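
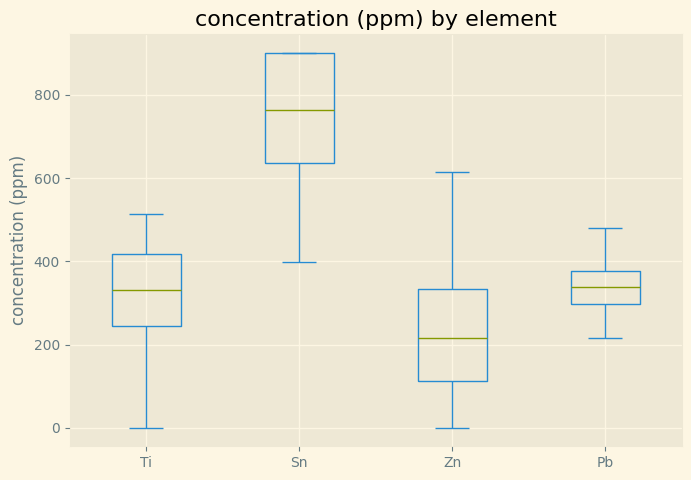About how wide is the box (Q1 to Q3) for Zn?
Q3 ≈ 300, Q1 ≈ 100; IQR ≈ 200.

≈ 200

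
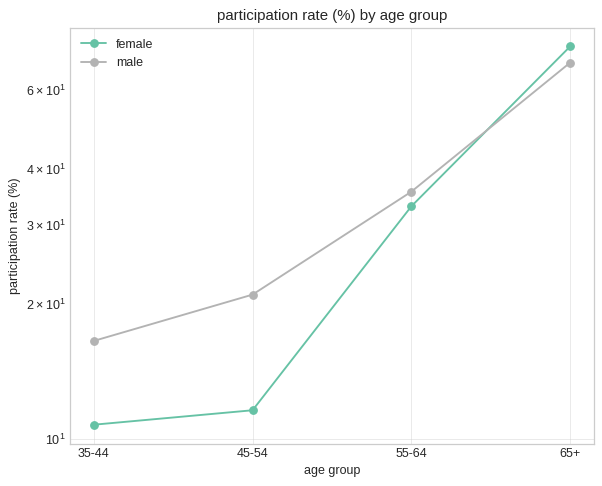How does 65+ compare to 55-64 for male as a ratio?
≈ 1.75×

65+ ≈ 70, 55-64 ≈ 40; 70/40 ≈ 1.75.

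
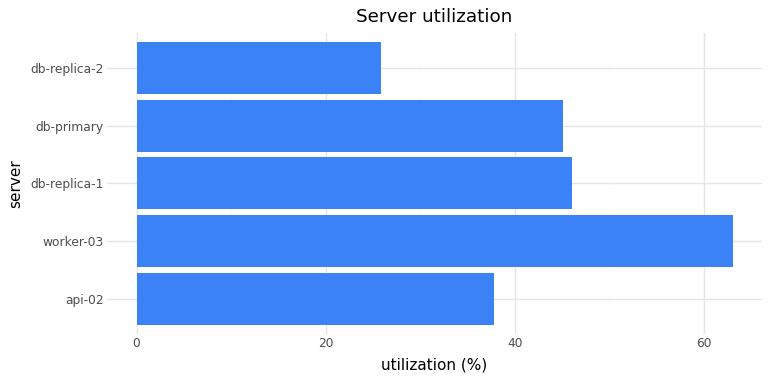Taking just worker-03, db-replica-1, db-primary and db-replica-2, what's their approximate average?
≈ 48

(60 + 50 + 50 + 30) / 4 ≈ 48.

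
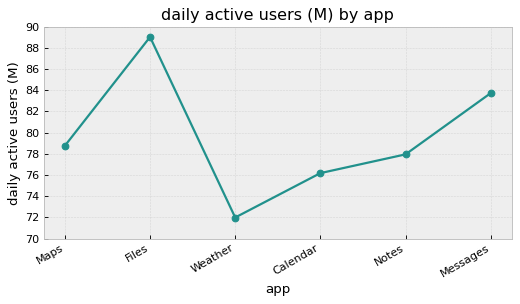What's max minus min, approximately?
≈ 18

Max Files ≈ 90, min Weather ≈ 72; range ≈ 18.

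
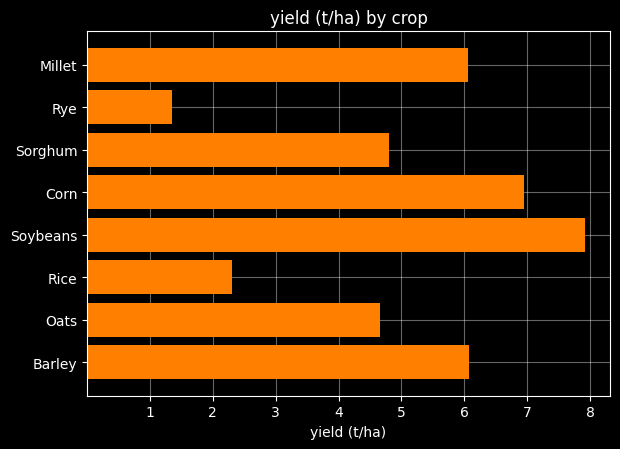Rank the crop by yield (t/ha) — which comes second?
Corn

Top 3: Soybeans ≈ 8, Corn ≈ 7, Barley ≈ 6.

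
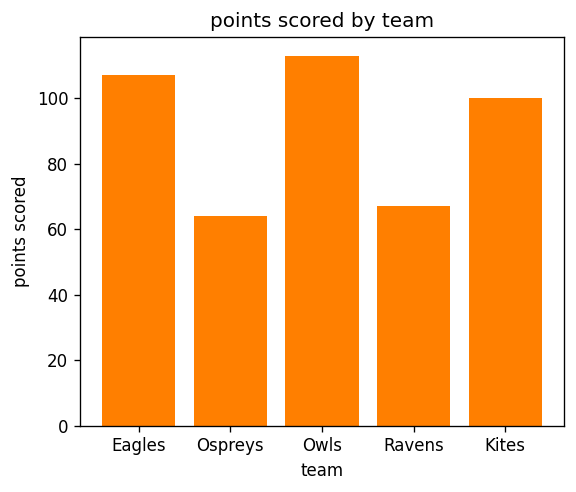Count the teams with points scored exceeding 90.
Above 90: Eagles, Owls, Kites.

3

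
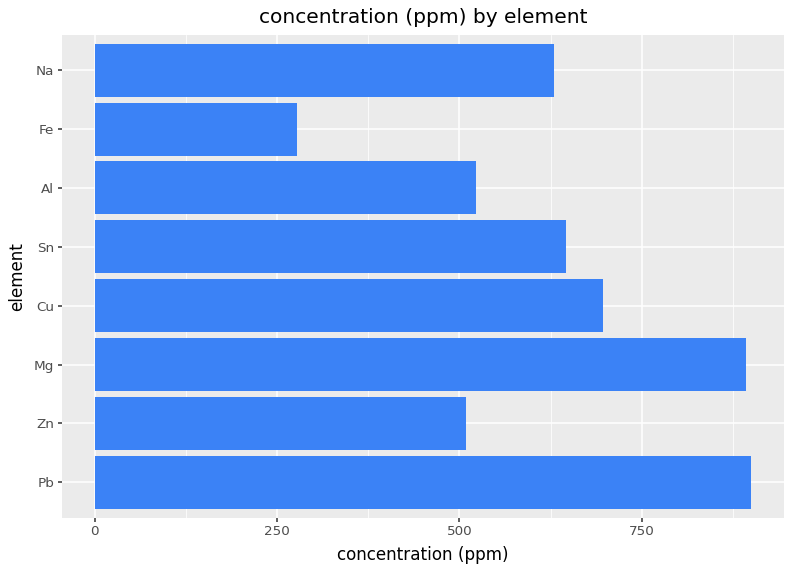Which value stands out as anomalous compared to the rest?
Fe ≈ 300; the rest sit between ≈ 500 and ≈ 900.

Fe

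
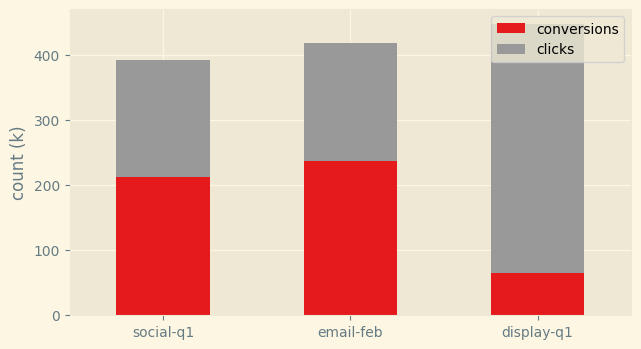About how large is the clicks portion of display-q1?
clicks top ≈ 450, bottom ≈ 50; segment ≈ 400.

≈ 400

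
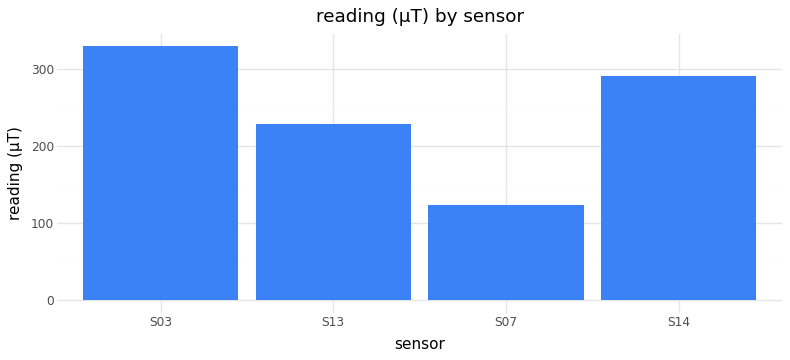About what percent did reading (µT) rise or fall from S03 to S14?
≈ -14.3%

S03 ≈ 350, S14 ≈ 300; (300 − 350) / 350 ≈ -14.3%.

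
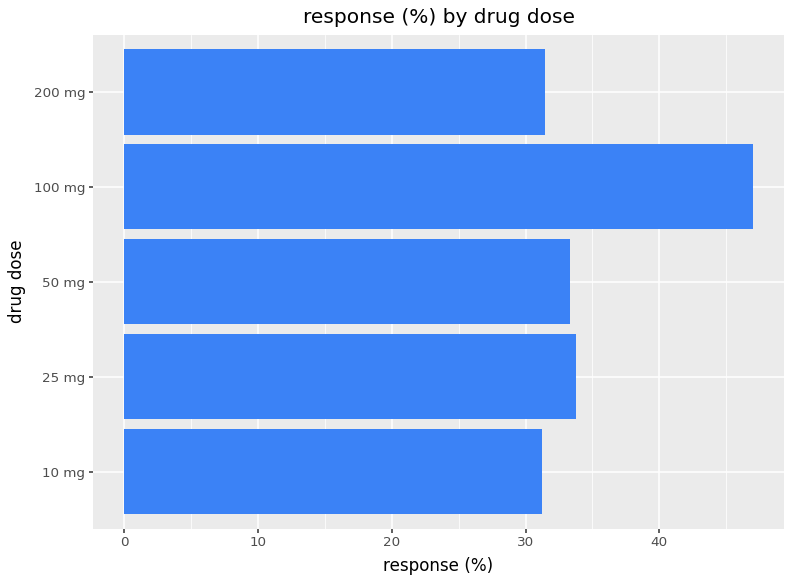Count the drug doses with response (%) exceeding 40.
1

Above 40: 100 mg.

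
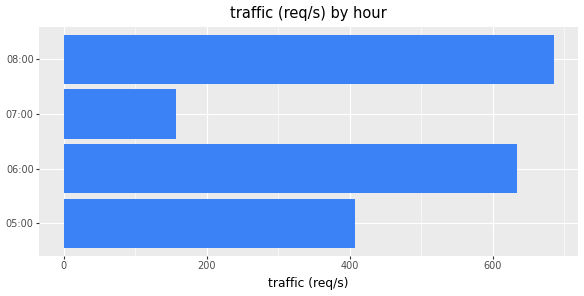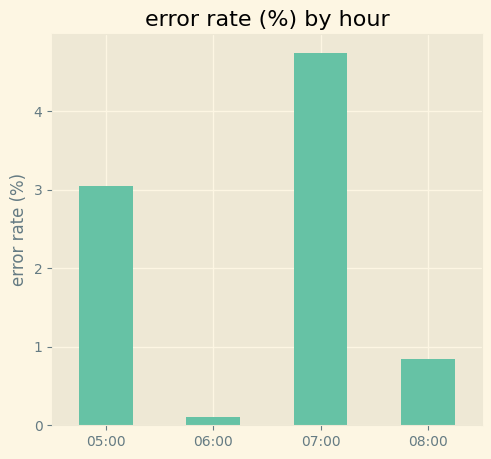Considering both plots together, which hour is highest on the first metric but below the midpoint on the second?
08:00

Chart 2 median error rate (%) ≈ 2; below-median hours: 06:00, 08:00. Among those, 08:00 has the highest traffic (req/s) (≈ 700).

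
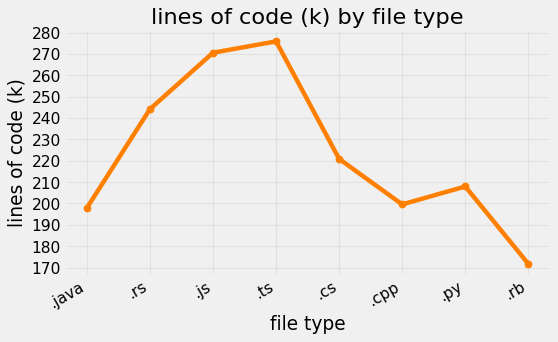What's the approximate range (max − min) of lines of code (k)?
≈ 110

Max .ts ≈ 280, min .rb ≈ 170; range ≈ 110.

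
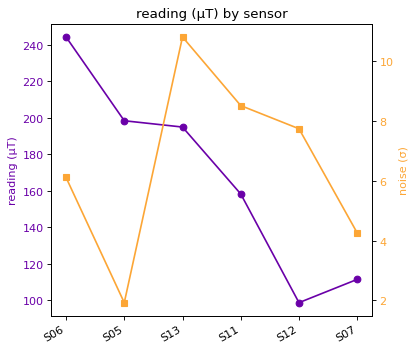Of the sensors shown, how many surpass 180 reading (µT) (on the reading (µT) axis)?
Above 180: S06, S05, S13.

3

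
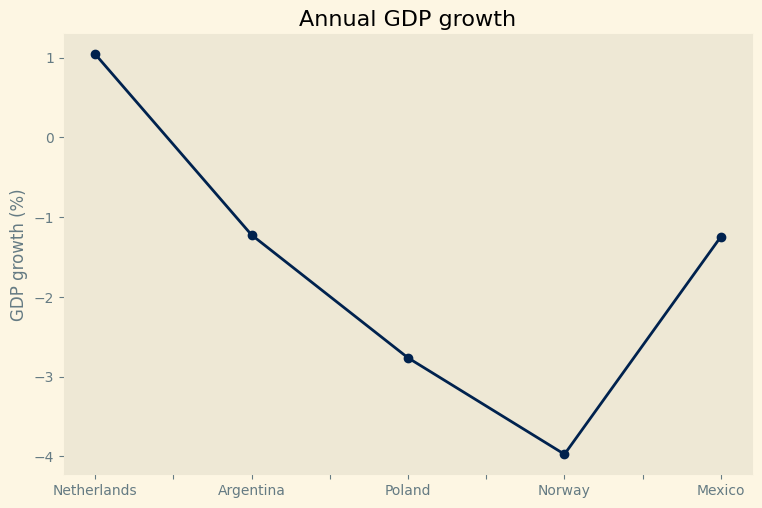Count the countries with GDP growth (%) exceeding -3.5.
Above -3.5: Netherlands, Argentina, Poland, Mexico.

4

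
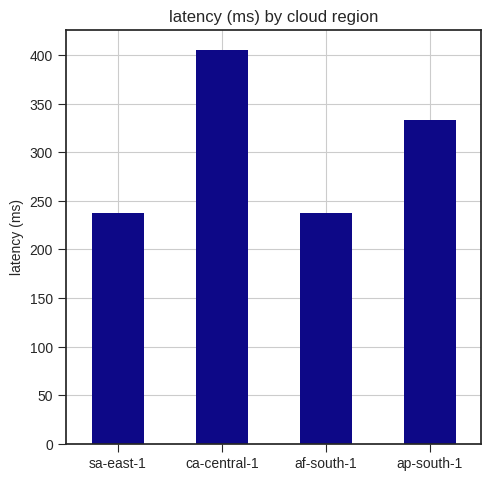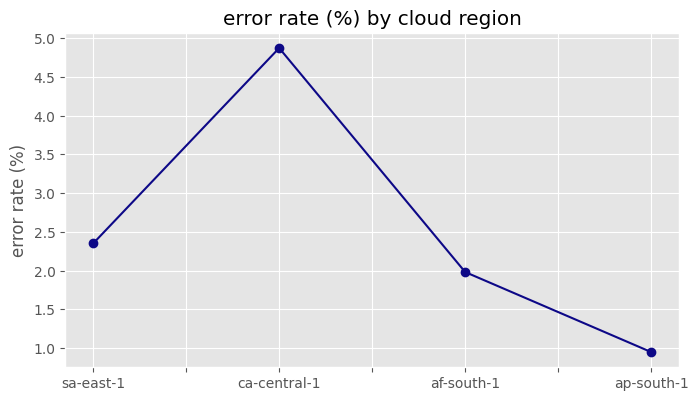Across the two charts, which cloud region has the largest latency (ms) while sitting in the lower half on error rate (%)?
ap-south-1

Chart 2 median error rate (%) ≈ 2; below-median cloud regions: af-south-1, ap-south-1. Among those, ap-south-1 has the highest latency (ms) (≈ 350).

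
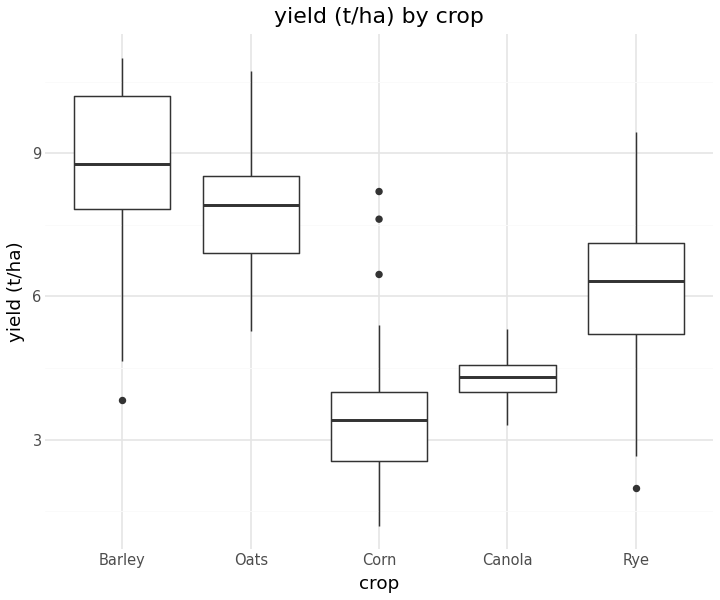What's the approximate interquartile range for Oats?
Q3 ≈ 8.5, Q1 ≈ 7.0; IQR ≈ 1.5.

≈ 1.5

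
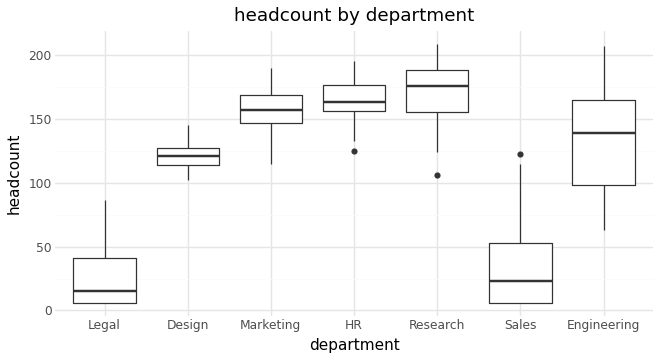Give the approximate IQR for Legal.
≈ 40

Q3 ≈ 40, Q1 ≈ 0; IQR ≈ 40.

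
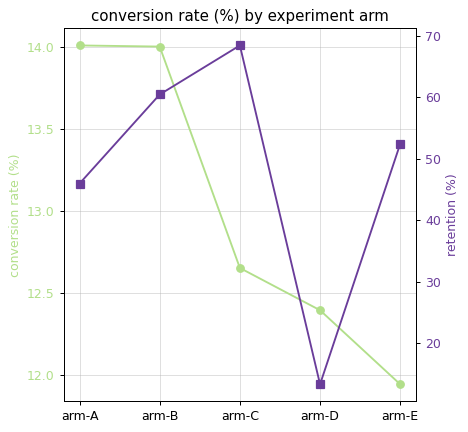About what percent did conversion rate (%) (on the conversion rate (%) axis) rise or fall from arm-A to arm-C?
arm-A ≈ 14.0, arm-C ≈ 12.6; (12.6 − 14.0) / 14.0 ≈ -10%.

≈ -10%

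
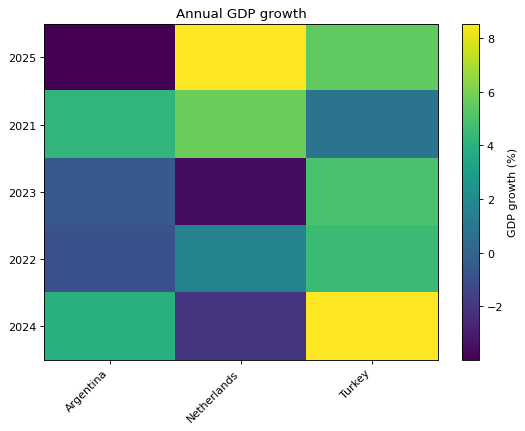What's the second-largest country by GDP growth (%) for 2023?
Argentina

Top 3 for 2023: Turkey ≈ 4, Argentina ≈ 0, Netherlands ≈ -4.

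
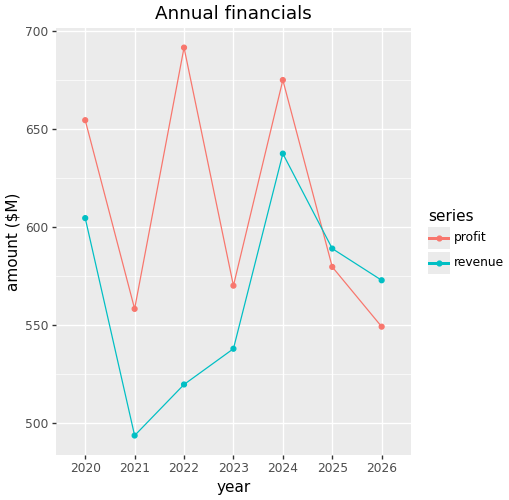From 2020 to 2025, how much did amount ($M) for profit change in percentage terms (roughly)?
≈ -12.1%

2020 ≈ 660, 2025 ≈ 580; (580 − 660) / 660 ≈ -12.1%.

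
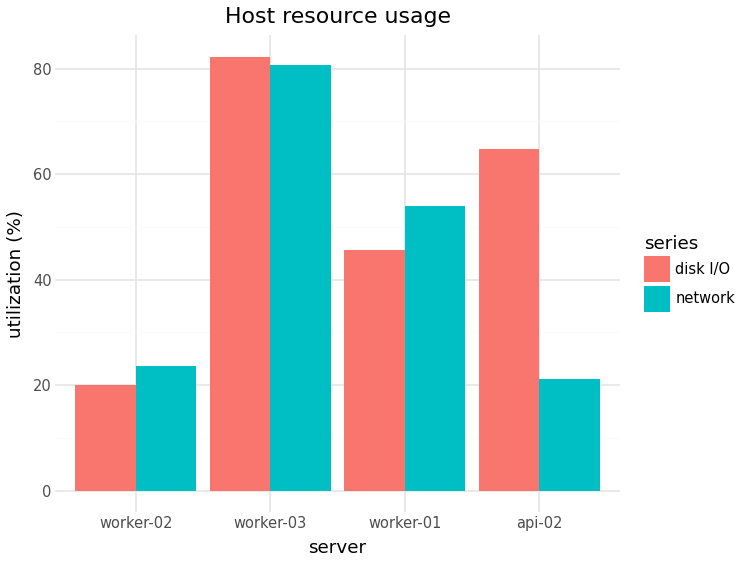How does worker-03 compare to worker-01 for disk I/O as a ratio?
worker-03 ≈ 80, worker-01 ≈ 50; 80/50 ≈ 1.6.

≈ 1.6×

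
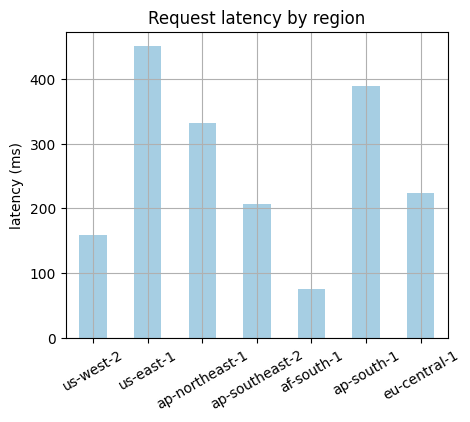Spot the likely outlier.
us-east-1 ≈ 450; the rest sit between ≈ 100 and ≈ 400.

us-east-1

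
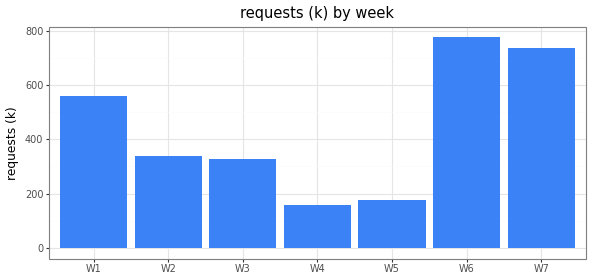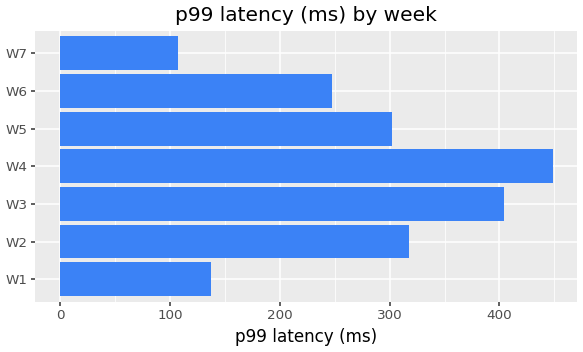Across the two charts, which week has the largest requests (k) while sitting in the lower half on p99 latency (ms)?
W6

Chart 2 median p99 latency (ms) ≈ 300; below-median weeks: W1, W6, W7. Among those, W6 has the highest requests (k) (≈ 800).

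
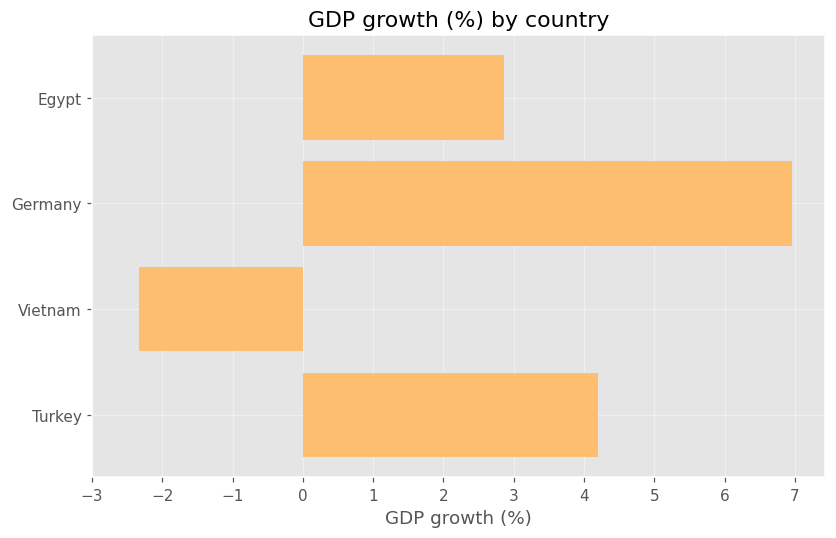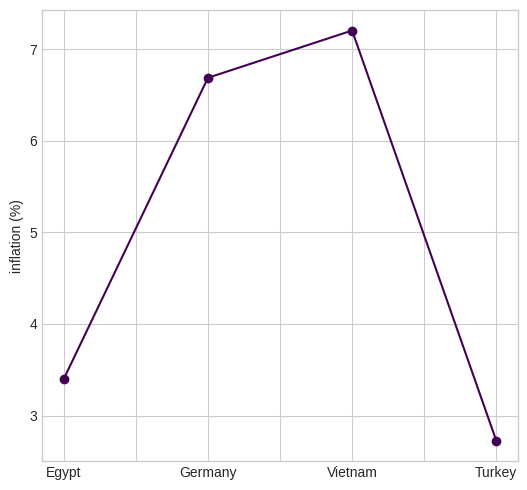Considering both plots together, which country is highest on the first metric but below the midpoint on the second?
Chart 2 median inflation (%) ≈ 5; below-median countries: Egypt, Turkey. Among those, Turkey has the highest GDP growth (%) (≈ 4).

Turkey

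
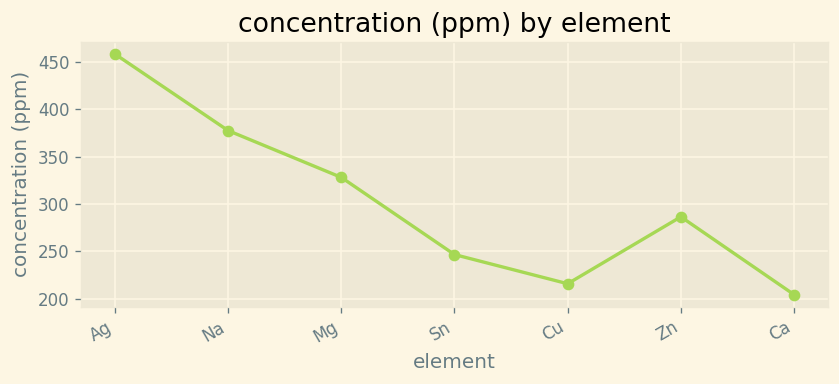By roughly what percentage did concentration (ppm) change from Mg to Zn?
Mg ≈ 325, Zn ≈ 275; (275 − 325) / 325 ≈ -15.4%.

≈ -15.4%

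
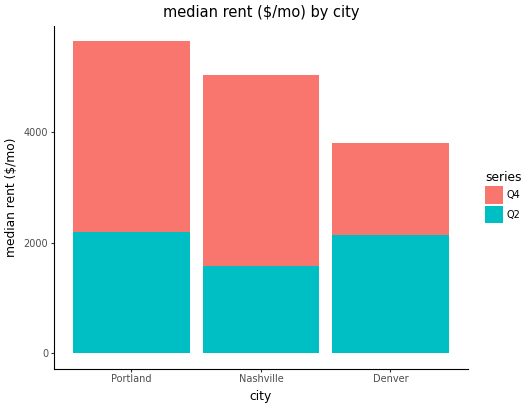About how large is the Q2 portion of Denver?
Q2 top ≈ 2000, bottom ≈ 0; segment ≈ 2000.

≈ 2000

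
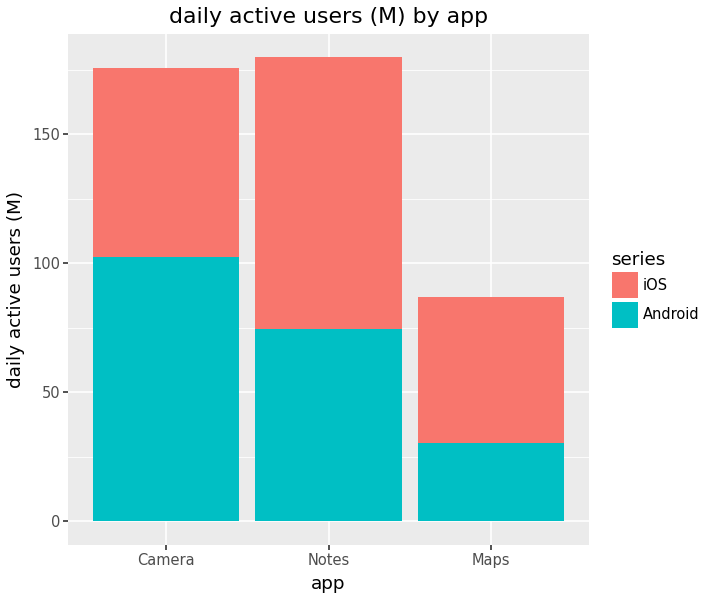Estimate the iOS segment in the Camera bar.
≈ 80

iOS top ≈ 180, bottom ≈ 100; segment ≈ 80.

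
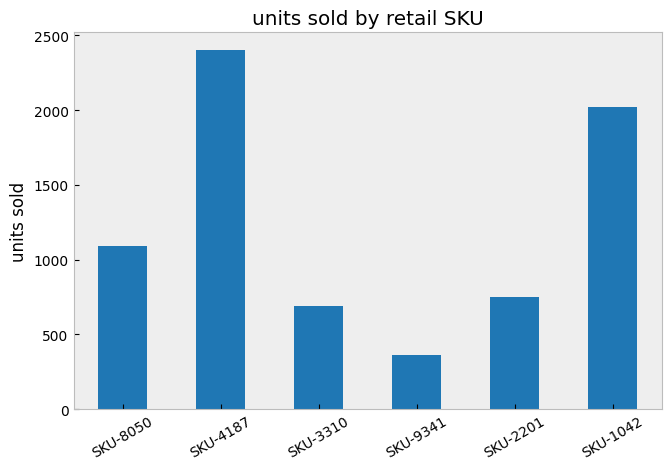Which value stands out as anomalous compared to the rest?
SKU-4187 ≈ 2400; the rest sit between ≈ 400 and ≈ 2000.

SKU-4187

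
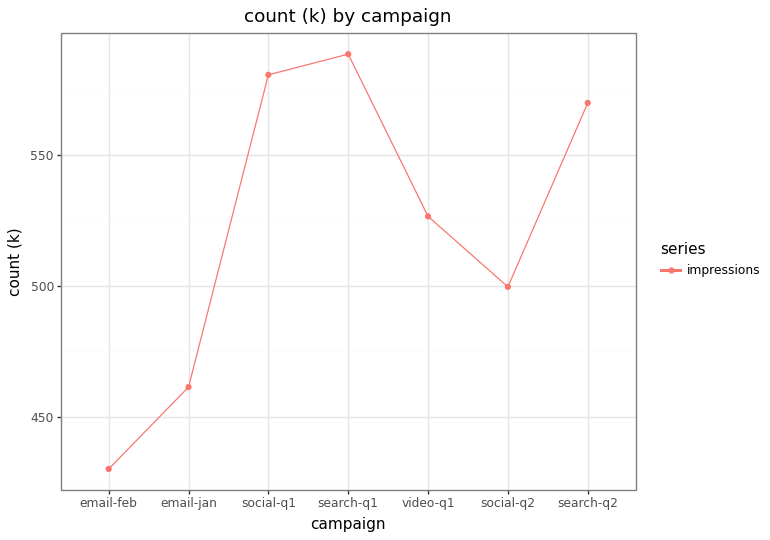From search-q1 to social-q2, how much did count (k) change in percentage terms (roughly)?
≈ -13.8%

search-q1 ≈ 580, social-q2 ≈ 500; (500 − 580) / 580 ≈ -13.8%.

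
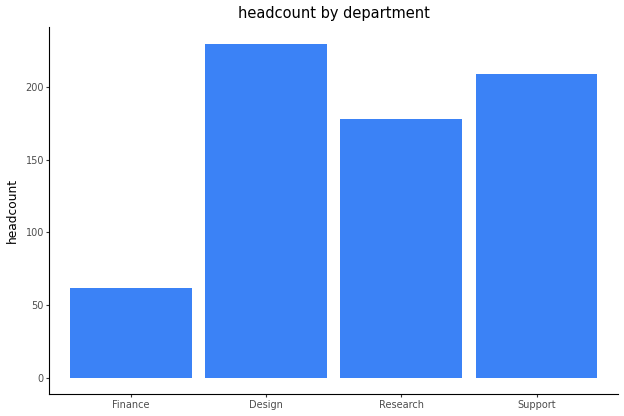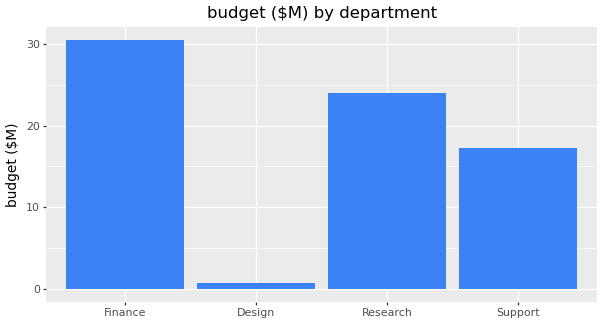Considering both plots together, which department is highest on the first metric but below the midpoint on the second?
Chart 2 median budget ($M) ≈ 20; below-median departments: Design, Support. Among those, Design has the highest headcount (≈ 225).

Design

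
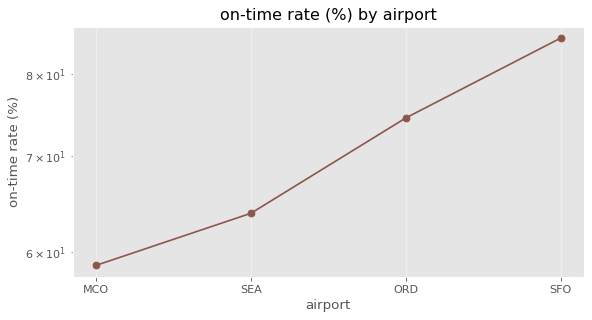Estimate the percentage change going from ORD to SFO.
ORD ≈ 75, SFO ≈ 85; (85 − 75) / 75 ≈ +13.3%.

≈ +13.3%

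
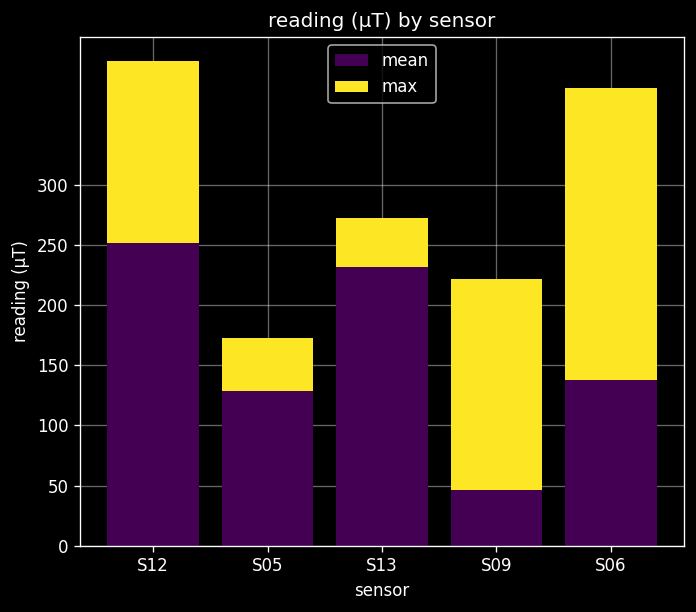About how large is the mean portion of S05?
≈ 150

mean top ≈ 150, bottom ≈ 0; segment ≈ 150.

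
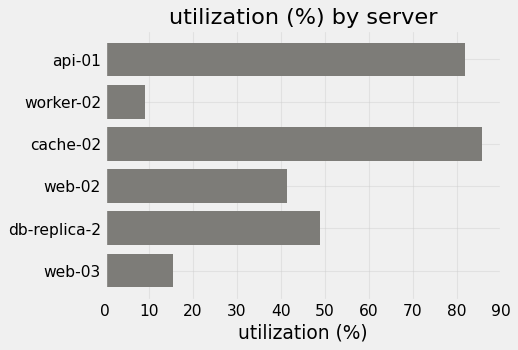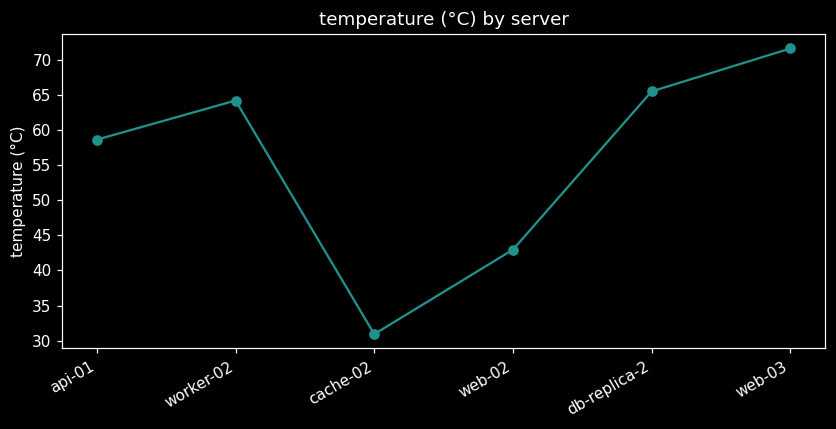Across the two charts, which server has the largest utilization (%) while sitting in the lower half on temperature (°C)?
cache-02

Chart 2 median temperature (°C) ≈ 60; below-median servers: api-01, cache-02, web-02. Among those, cache-02 has the highest utilization (%) (≈ 90).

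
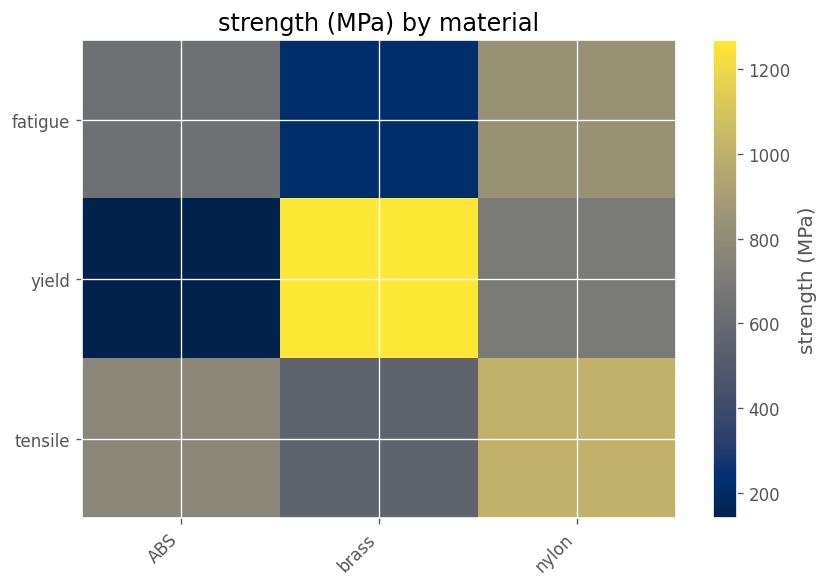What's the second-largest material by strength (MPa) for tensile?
ABS

Top 3 for tensile: nylon ≈ 1000, ABS ≈ 800, brass ≈ 600.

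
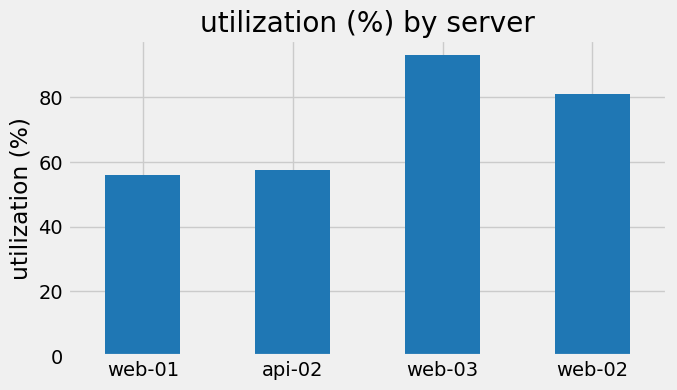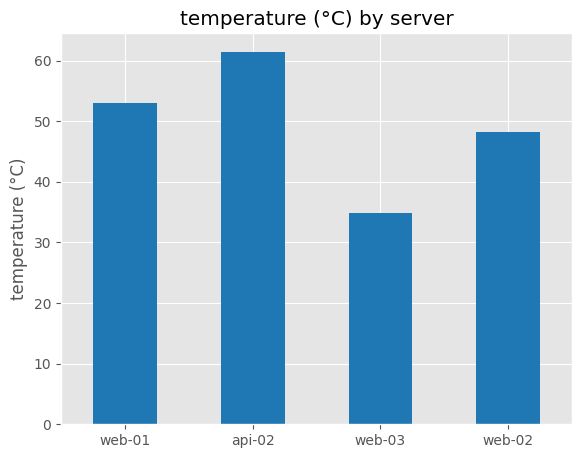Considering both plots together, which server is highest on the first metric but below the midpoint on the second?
Chart 2 median temperature (°C) ≈ 50; below-median servers: web-03, web-02. Among those, web-03 has the highest utilization (%) (≈ 90).

web-03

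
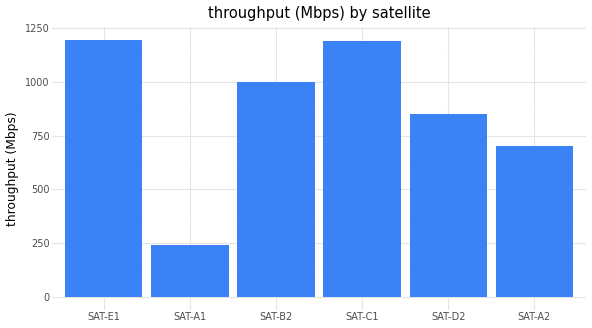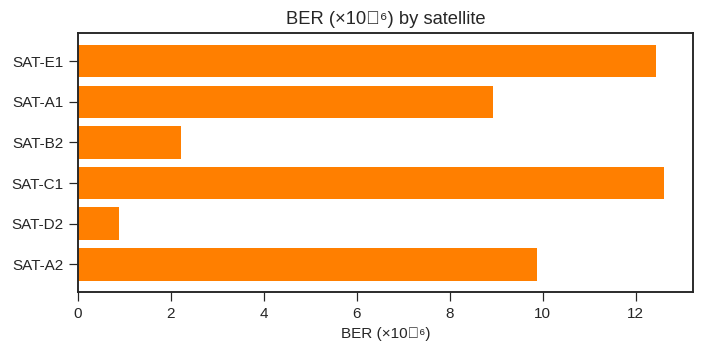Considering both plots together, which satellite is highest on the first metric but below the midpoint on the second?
Chart 2 median BER (×10⁻⁶) ≈ 10; below-median satellites: SAT-A1, SAT-B2, SAT-D2. Among those, SAT-B2 has the highest throughput (Mbps) (≈ 1000).

SAT-B2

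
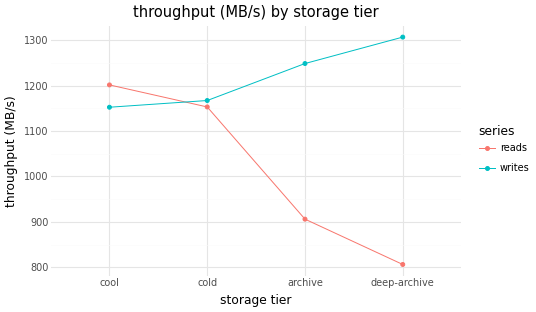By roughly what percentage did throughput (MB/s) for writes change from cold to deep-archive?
≈ +13%

cold ≈ 1150, deep-archive ≈ 1300; (1300 − 1150) / 1150 ≈ +13%.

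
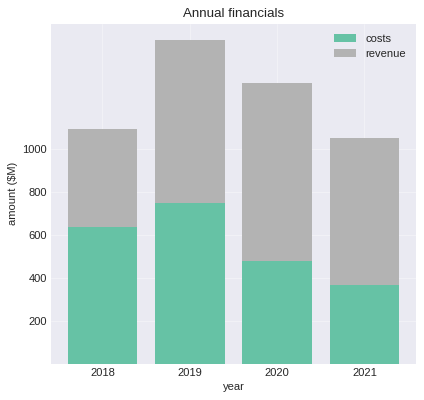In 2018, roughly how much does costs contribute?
costs top ≈ 600, bottom ≈ 0; segment ≈ 600.

≈ 600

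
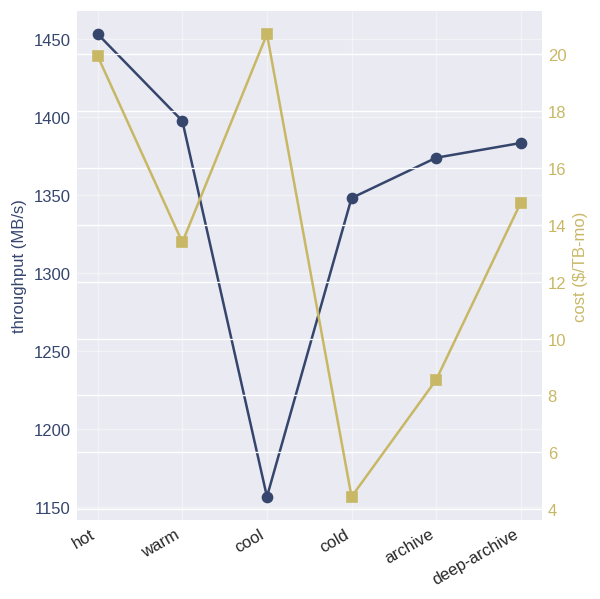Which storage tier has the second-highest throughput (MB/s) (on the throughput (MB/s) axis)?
warm

Top 3 (on the throughput (MB/s) axis): hot ≈ 1450, warm ≈ 1400, deep-archive ≈ 1375.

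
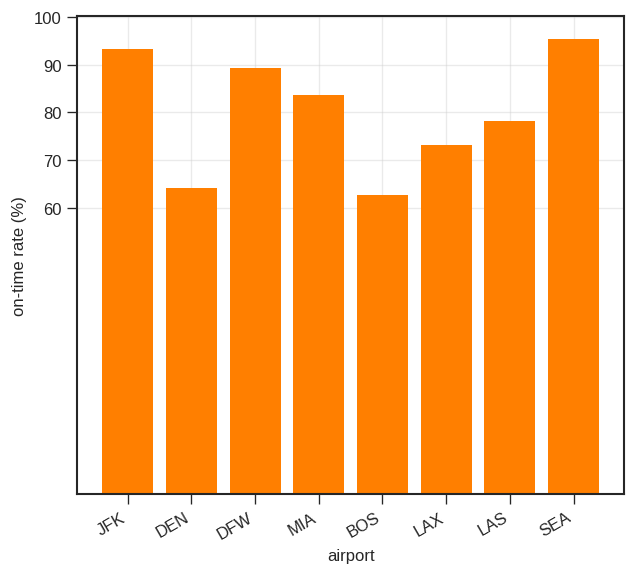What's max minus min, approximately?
Max SEA ≈ 100, min BOS ≈ 60; range ≈ 40.

≈ 40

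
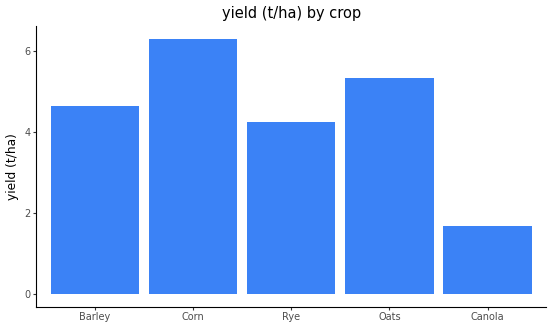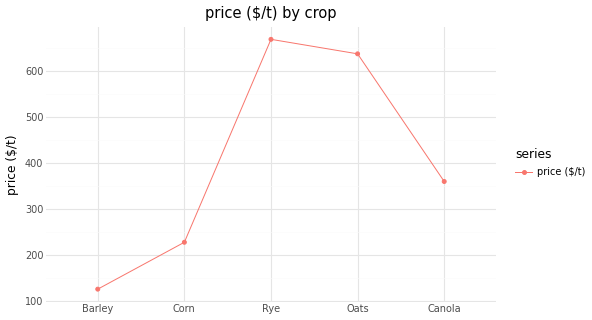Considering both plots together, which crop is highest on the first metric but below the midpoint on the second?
Chart 2 median price ($/t) ≈ 400; below-median crops: Barley, Corn. Among those, Corn has the highest yield (t/ha) (≈ 6).

Corn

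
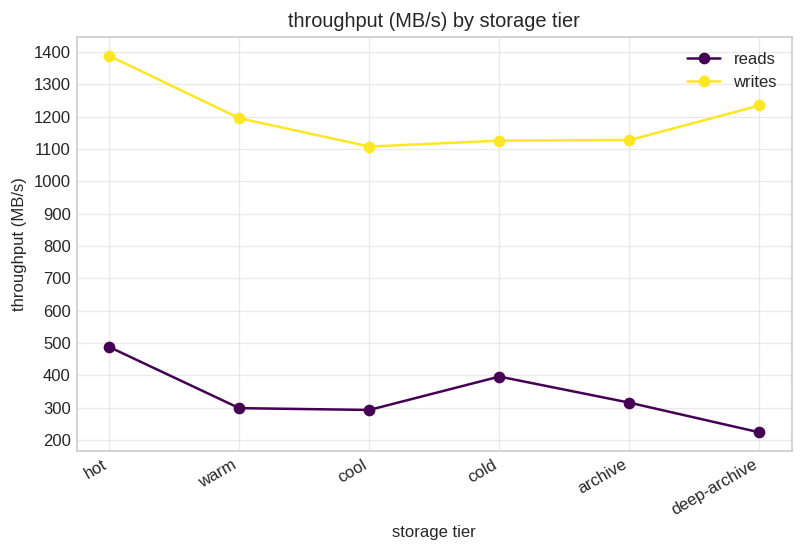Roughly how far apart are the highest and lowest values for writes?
Max hot ≈ 1400, min cool ≈ 1100; range ≈ 300.

≈ 300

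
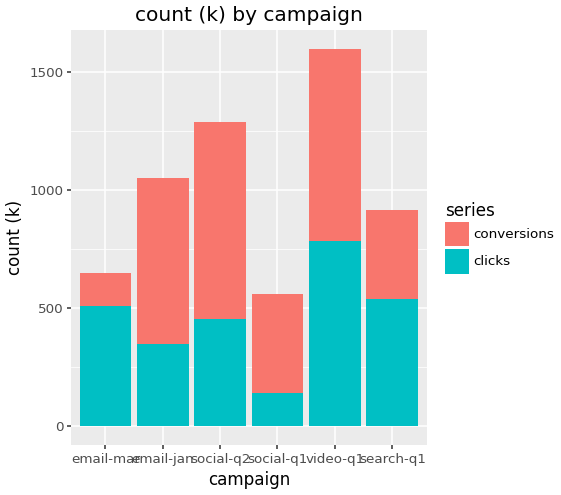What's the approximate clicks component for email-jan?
≈ 400

clicks top ≈ 400, bottom ≈ 0; segment ≈ 400.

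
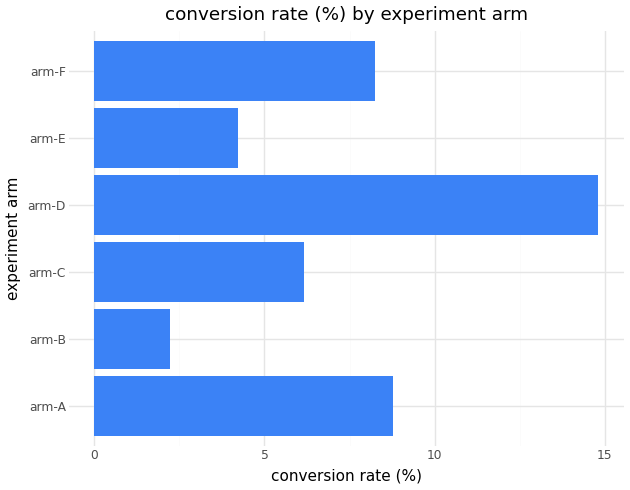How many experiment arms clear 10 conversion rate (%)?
Above 10: arm-D.

1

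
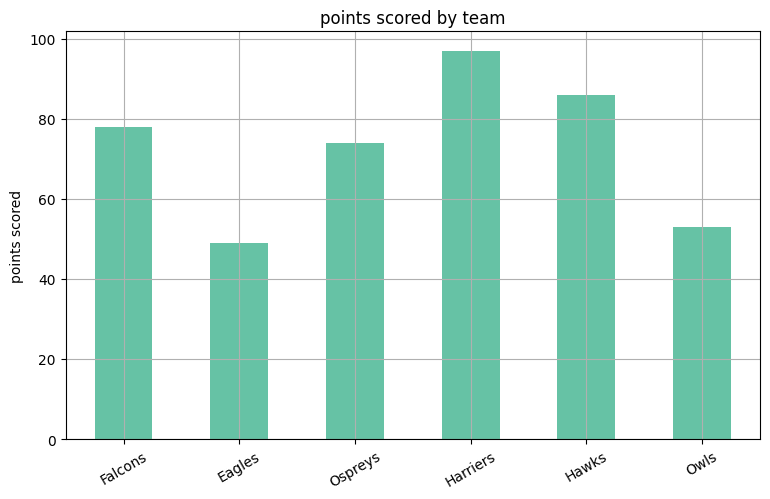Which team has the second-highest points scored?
Top 3: Harriers ≈ 100, Hawks ≈ 90, Falcons ≈ 80.

Hawks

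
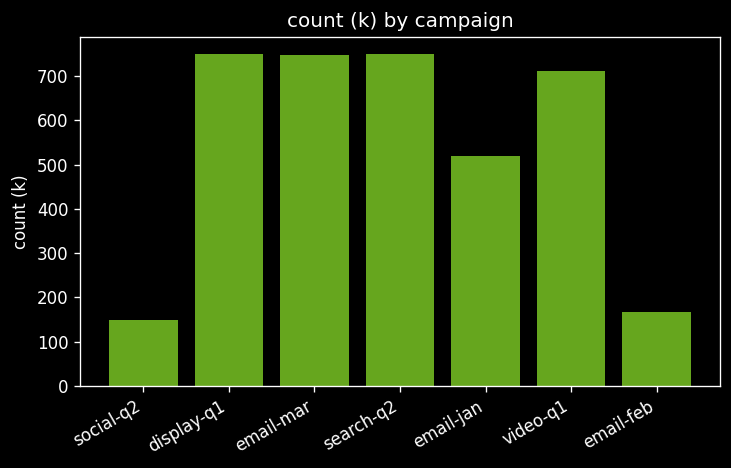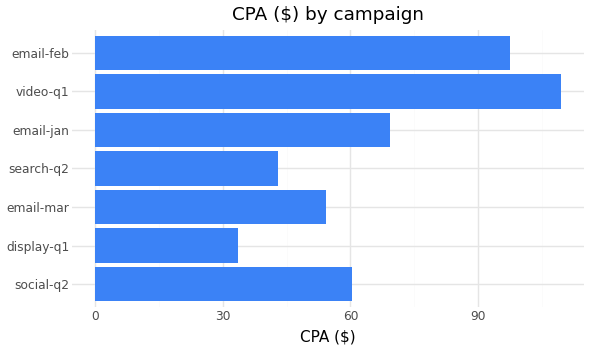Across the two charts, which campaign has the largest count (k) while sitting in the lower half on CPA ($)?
Chart 2 median CPA ($) ≈ 60; below-median campaigns: display-q1, email-mar, search-q2. Among those, display-q1 has the highest count (k) (≈ 800).

display-q1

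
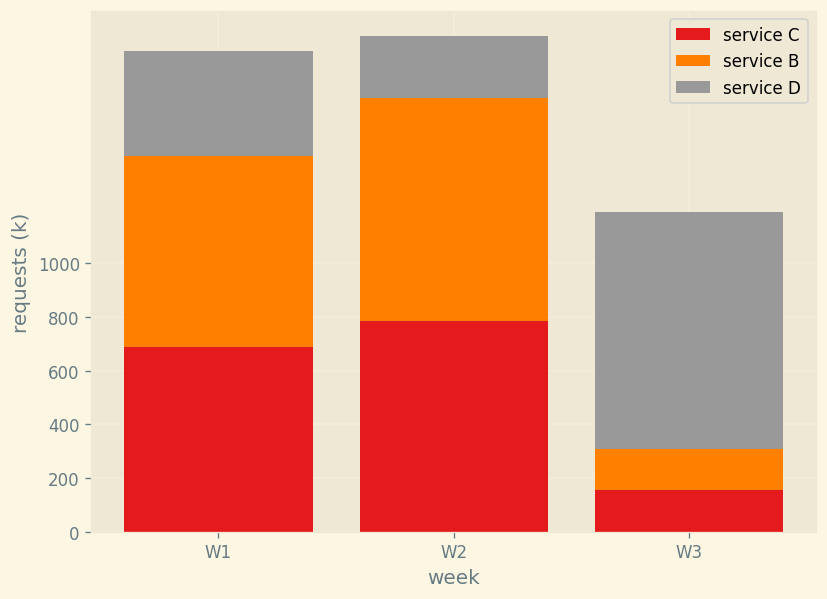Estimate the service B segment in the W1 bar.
≈ 800

service B top ≈ 1400, bottom ≈ 600; segment ≈ 800.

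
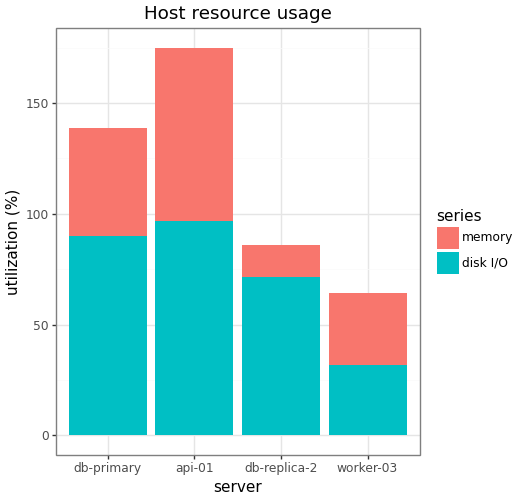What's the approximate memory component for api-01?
memory top ≈ 180, bottom ≈ 100; segment ≈ 80.

≈ 80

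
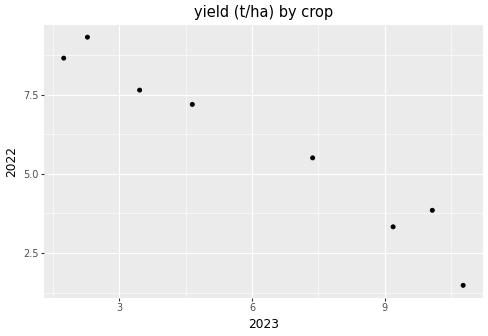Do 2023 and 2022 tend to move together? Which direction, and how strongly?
negative, strong

Points are negatively correlated; strong (|r| ≈ 1.0).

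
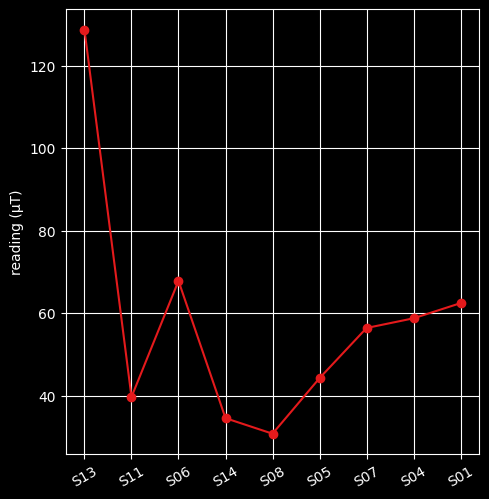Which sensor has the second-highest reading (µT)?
Top 3: S13 ≈ 130, S06 ≈ 70, S01 ≈ 60.

S06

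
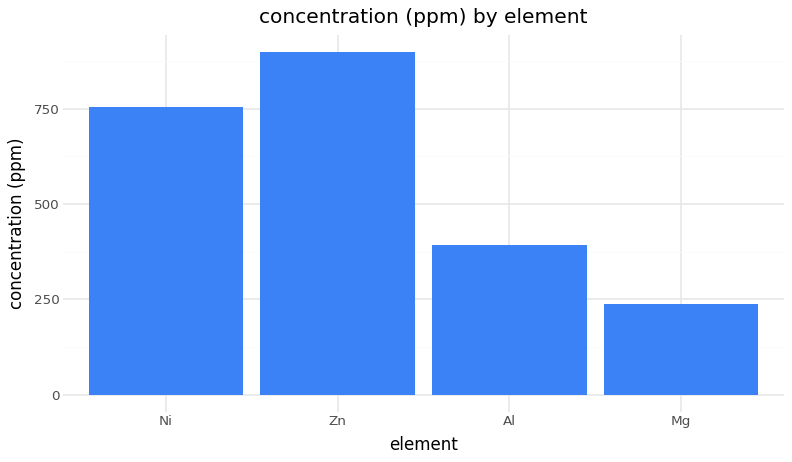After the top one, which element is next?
Ni

Top 3: Zn ≈ 900, Ni ≈ 800, Al ≈ 400.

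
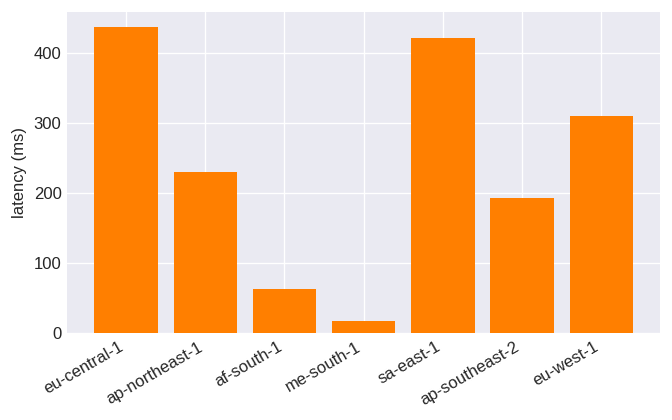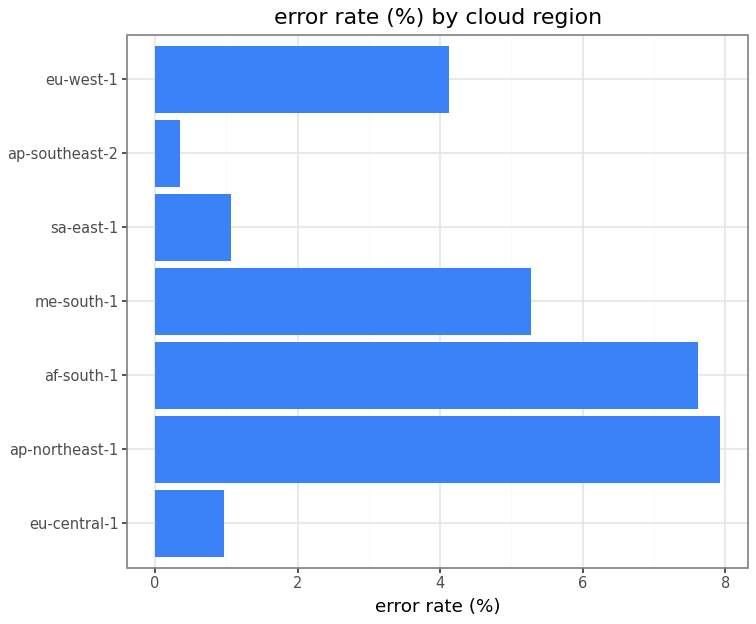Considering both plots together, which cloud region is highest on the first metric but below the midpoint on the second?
eu-central-1

Chart 2 median error rate (%) ≈ 4; below-median cloud regions: eu-central-1, sa-east-1, ap-southeast-2. Among those, eu-central-1 has the highest latency (ms) (≈ 450).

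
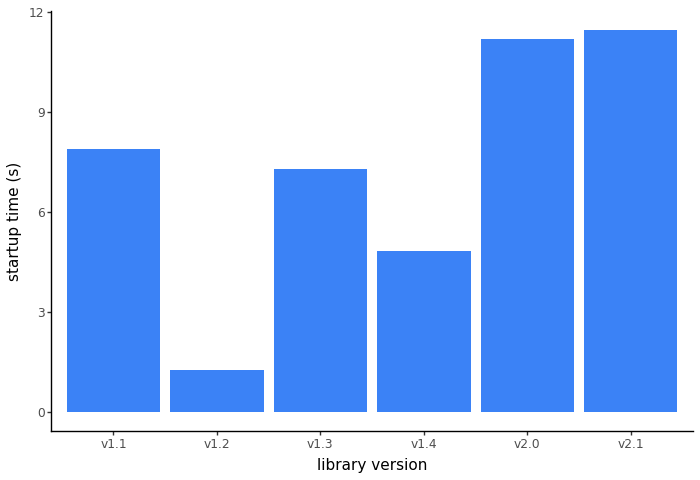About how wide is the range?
Max v2.1 ≈ 11, min v1.2 ≈ 1; range ≈ 10.

≈ 10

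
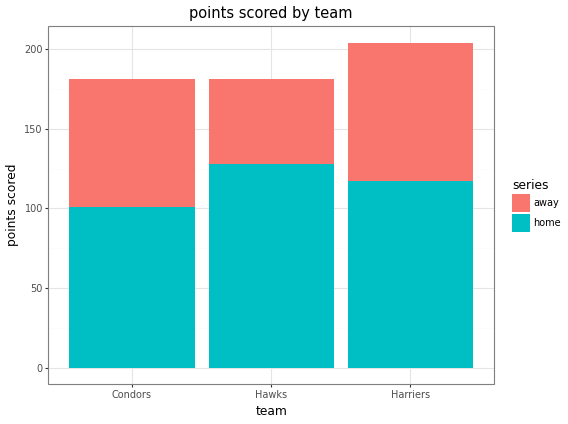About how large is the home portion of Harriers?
≈ 120

home top ≈ 120, bottom ≈ 0; segment ≈ 120.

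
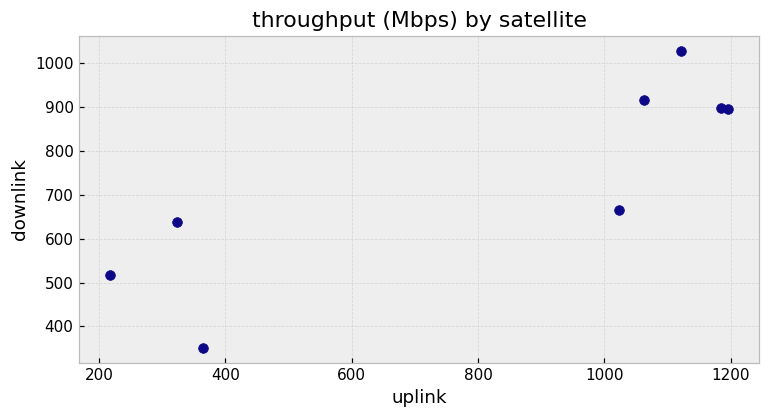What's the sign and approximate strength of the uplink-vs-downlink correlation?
Points are positively correlated; strong (|r| ≈ 0.8).

positive, strong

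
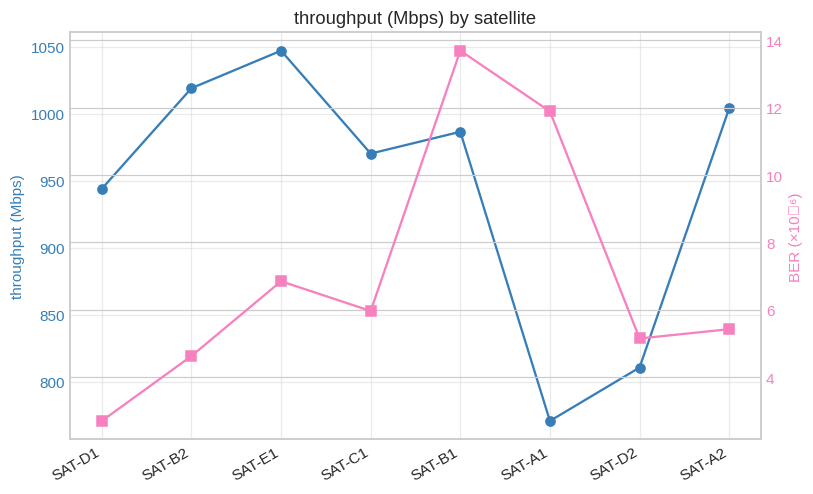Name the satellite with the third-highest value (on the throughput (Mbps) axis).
SAT-A2

Top 4 (on the throughput (Mbps) axis): SAT-E1 ≈ 1050, SAT-B2 ≈ 1025, SAT-A2 ≈ 1000, SAT-B1 ≈ 975.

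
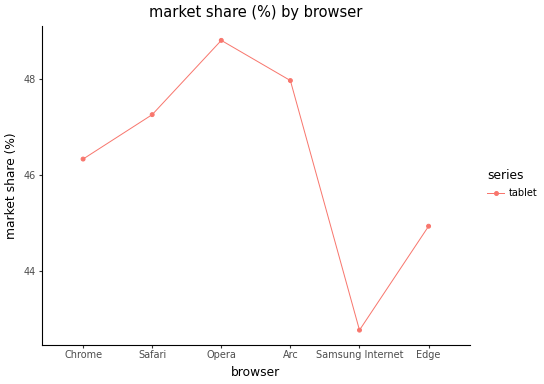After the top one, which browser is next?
Arc

Top 3: Opera ≈ 49, Arc ≈ 48, Safari ≈ 47.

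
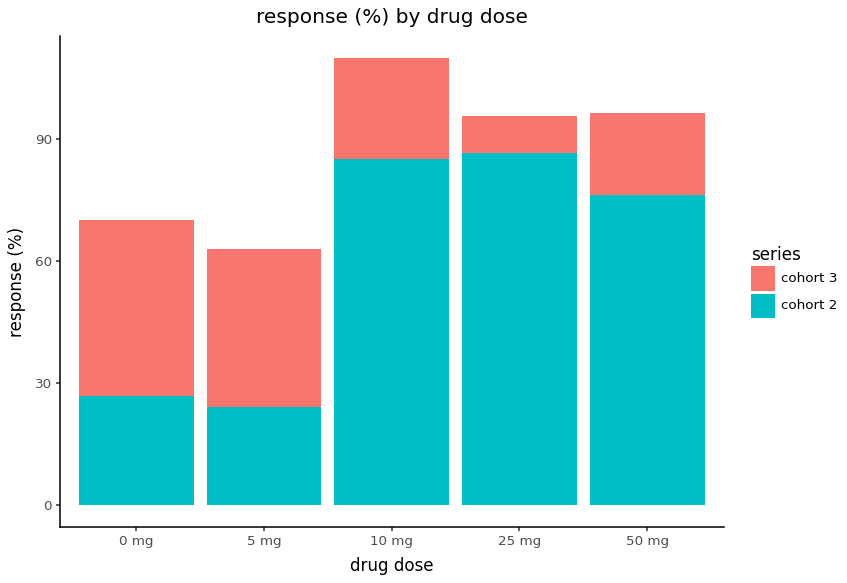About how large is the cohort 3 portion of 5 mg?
cohort 3 top ≈ 60, bottom ≈ 20; segment ≈ 40.

≈ 40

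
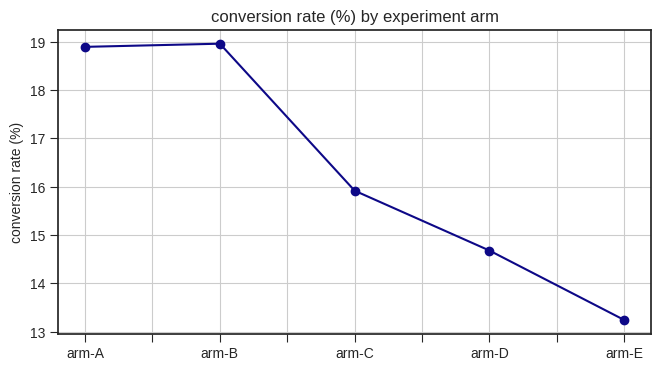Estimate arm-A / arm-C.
≈ 1.19×

arm-A ≈ 19.0, arm-C ≈ 16.0; 19.0/16.0 ≈ 1.19.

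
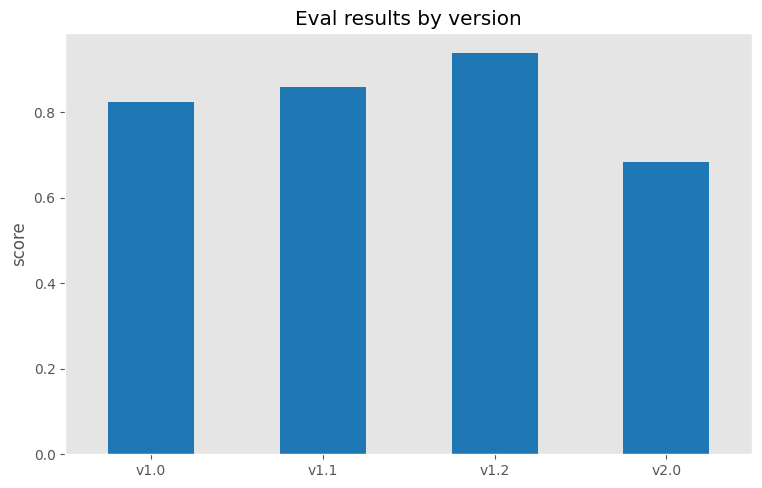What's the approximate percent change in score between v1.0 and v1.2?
v1.0 ≈ 0.8, v1.2 ≈ 0.9; (0.9 − 0.8) / 0.8 ≈ +12.5%.

≈ +12.5%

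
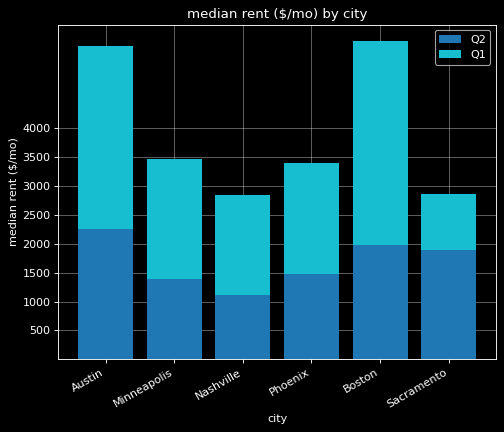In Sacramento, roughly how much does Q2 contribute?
≈ 2000

Q2 top ≈ 2000, bottom ≈ 0; segment ≈ 2000.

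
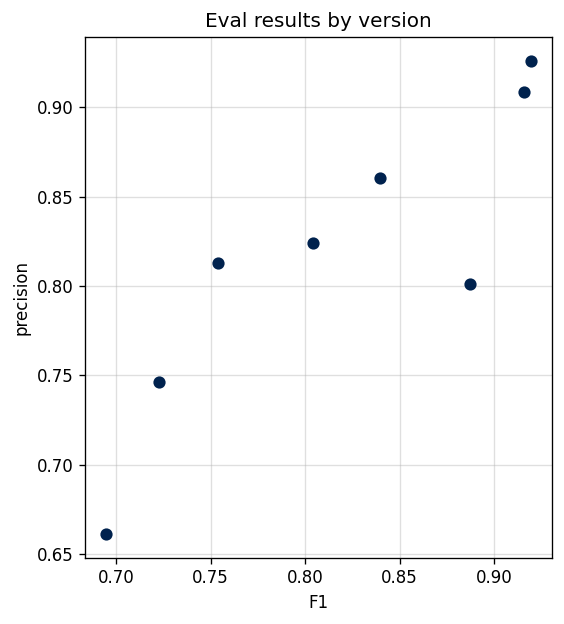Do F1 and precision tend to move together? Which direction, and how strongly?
Points are positively correlated; strong (|r| ≈ 0.9).

positive, strong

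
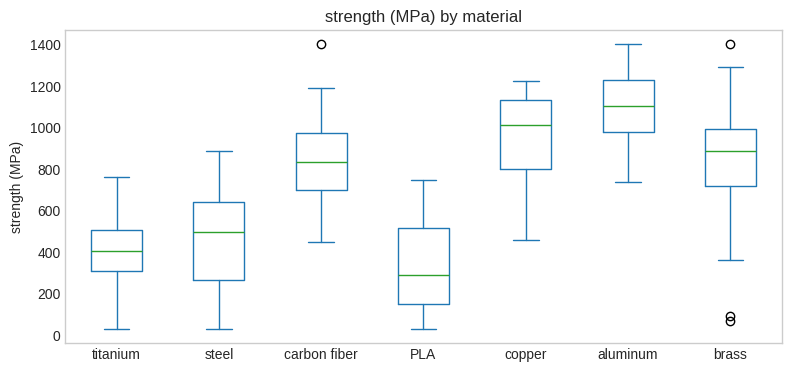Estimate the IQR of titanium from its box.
≈ 200

Q3 ≈ 500, Q1 ≈ 300; IQR ≈ 200.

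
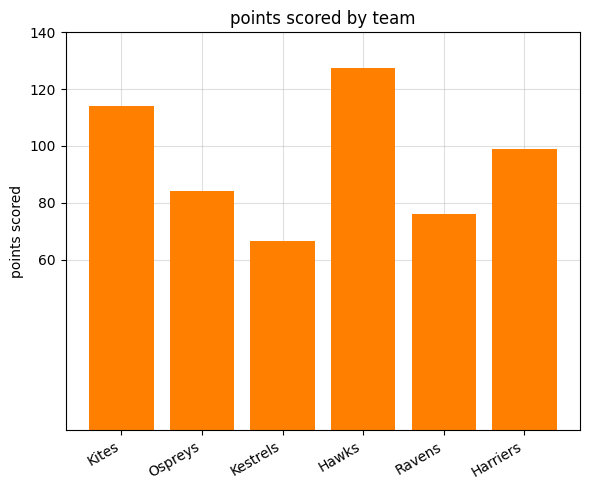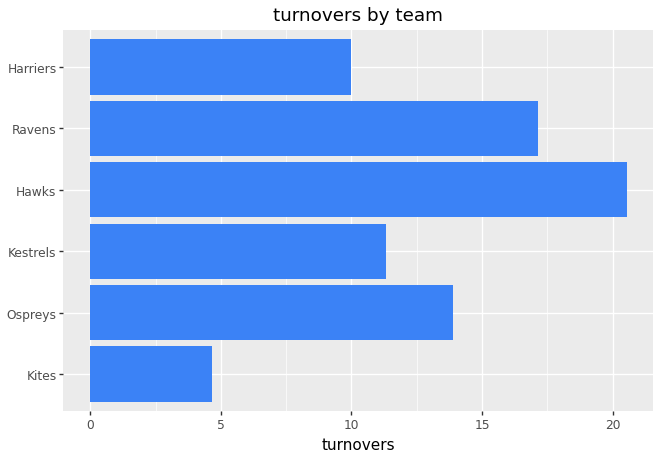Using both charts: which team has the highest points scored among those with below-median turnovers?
Kites

Chart 2 median turnovers ≈ 12; below-median teams: Kites, Kestrels, Harriers. Among those, Kites has the highest points scored (≈ 120).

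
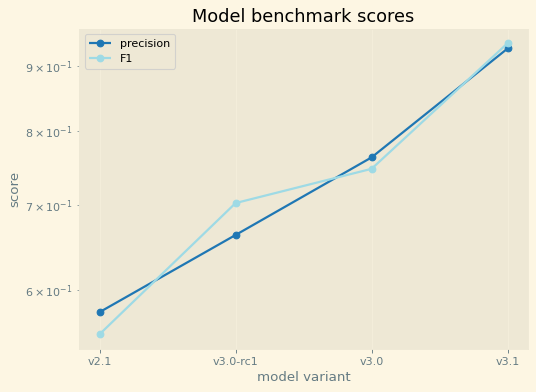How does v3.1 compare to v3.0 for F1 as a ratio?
≈ 1.27×

v3.1 ≈ 0.95, v3.0 ≈ 0.75; 0.95/0.75 ≈ 1.27.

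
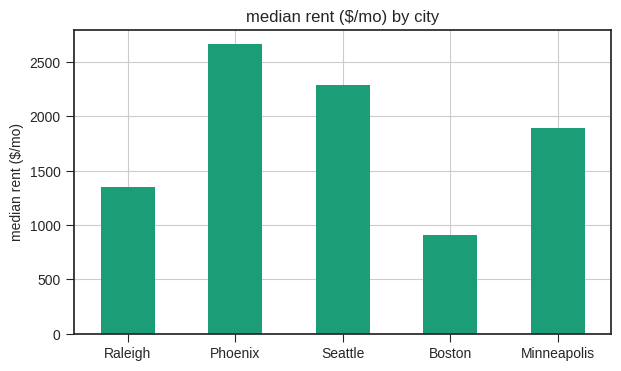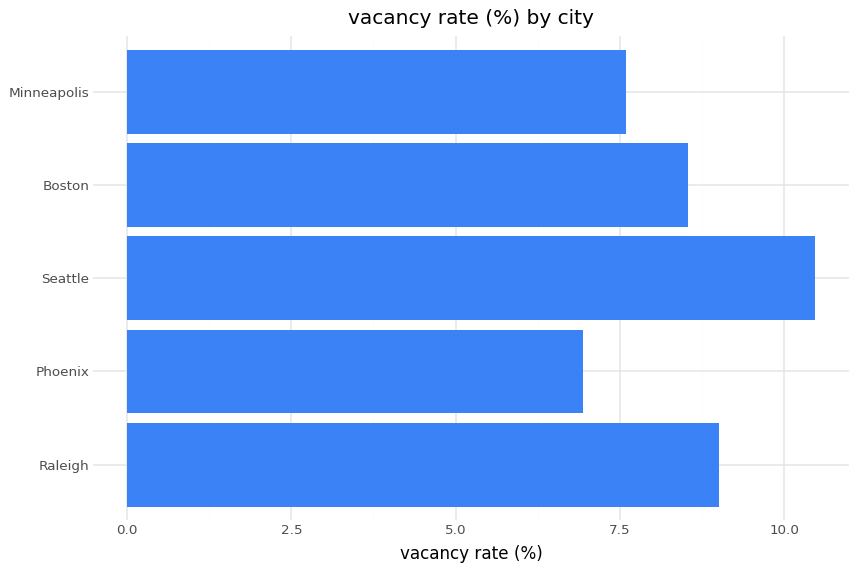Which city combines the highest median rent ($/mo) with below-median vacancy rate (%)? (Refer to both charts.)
Phoenix

Chart 2 median vacancy rate (%) ≈ 9; below-median cities: Phoenix, Minneapolis. Among those, Phoenix has the highest median rent ($/mo) (≈ 2500).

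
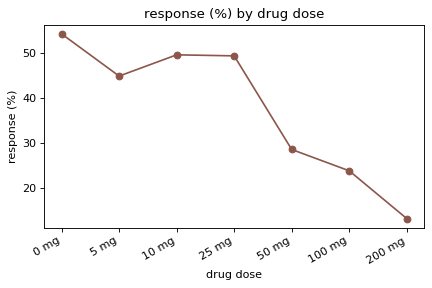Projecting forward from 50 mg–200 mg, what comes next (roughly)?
Last three: 30, 25, 15 → slope ≈ -7.5/step → next ≈ 7.5.

≈ 7.5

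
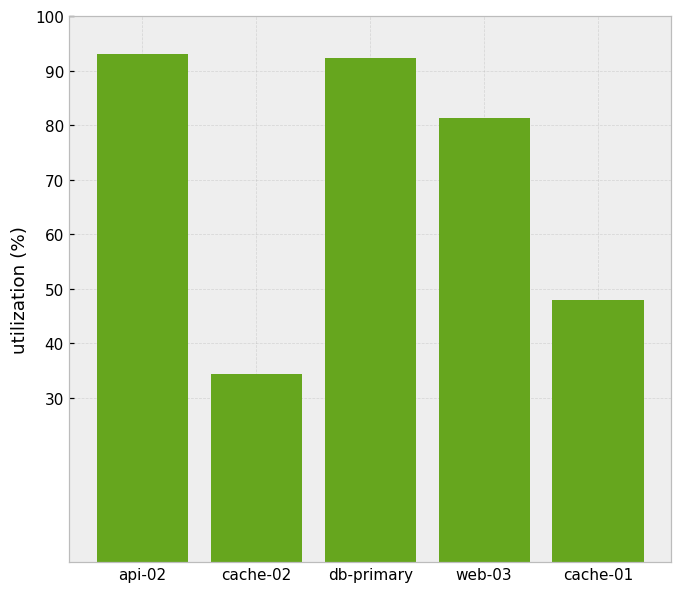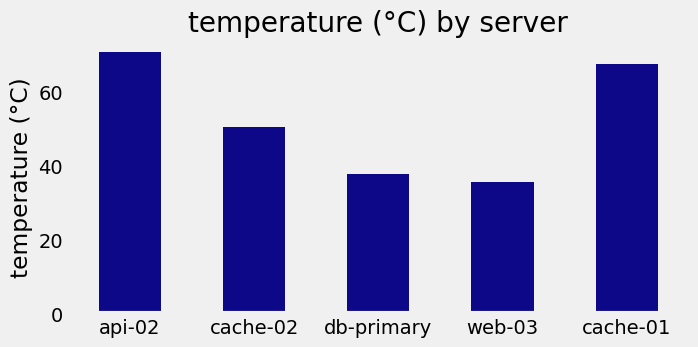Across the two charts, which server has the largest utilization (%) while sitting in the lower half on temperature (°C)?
Chart 2 median temperature (°C) ≈ 50; below-median servers: db-primary, web-03. Among those, db-primary has the highest utilization (%) (≈ 90).

db-primary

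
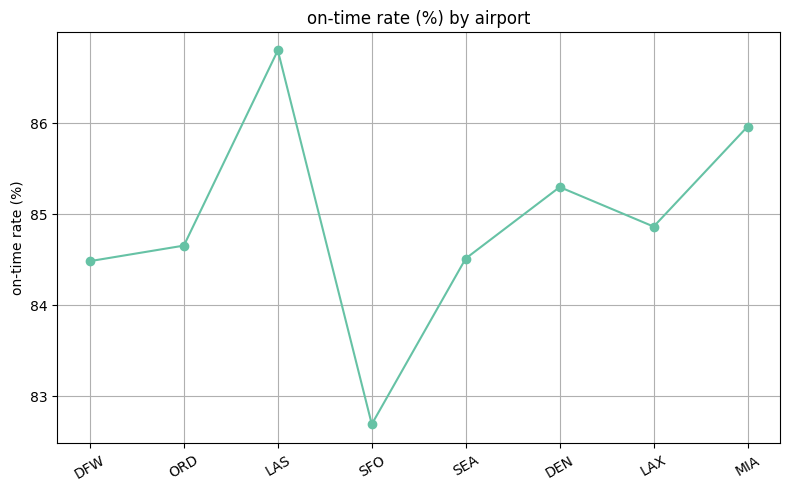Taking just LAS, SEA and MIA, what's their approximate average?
(87.0 + 84.5 + 86.0) / 3 ≈ 85.83.

≈ 85.83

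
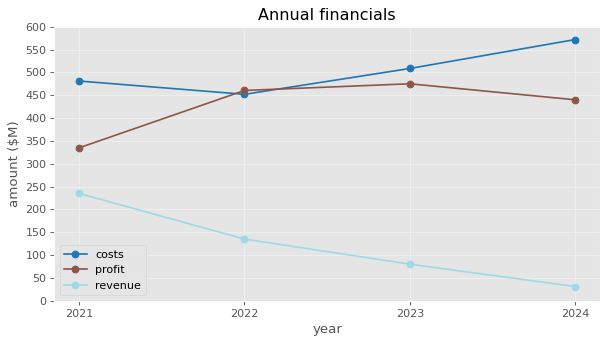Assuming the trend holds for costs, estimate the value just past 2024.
Last three: 450, 500, 550 → slope ≈ 50/step → next ≈ 600.

≈ 600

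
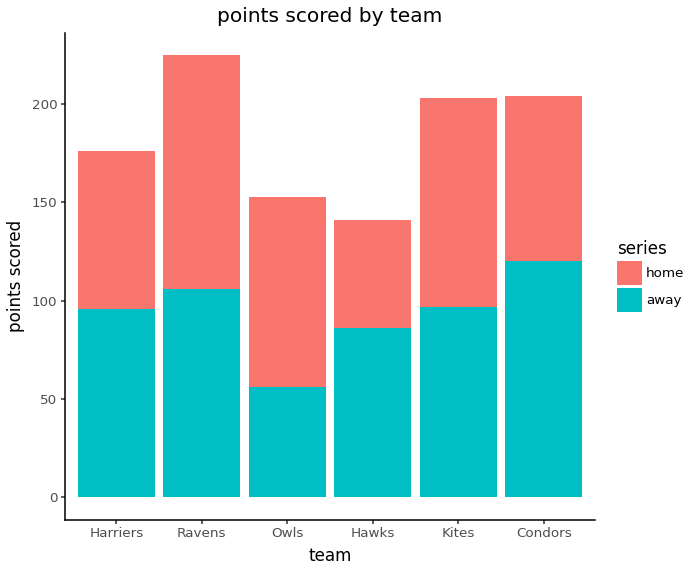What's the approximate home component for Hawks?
home top ≈ 140, bottom ≈ 80; segment ≈ 60.

≈ 60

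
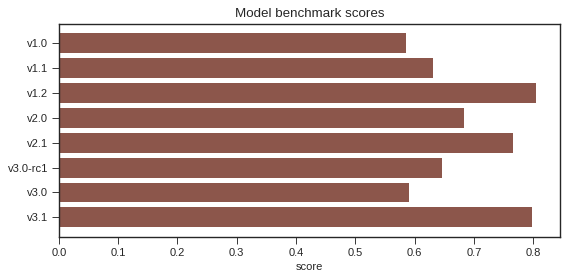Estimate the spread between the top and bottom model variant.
Max v1.2 ≈ 0.8, min v1.0 ≈ 0.6; range ≈ 0.2.

≈ 0.2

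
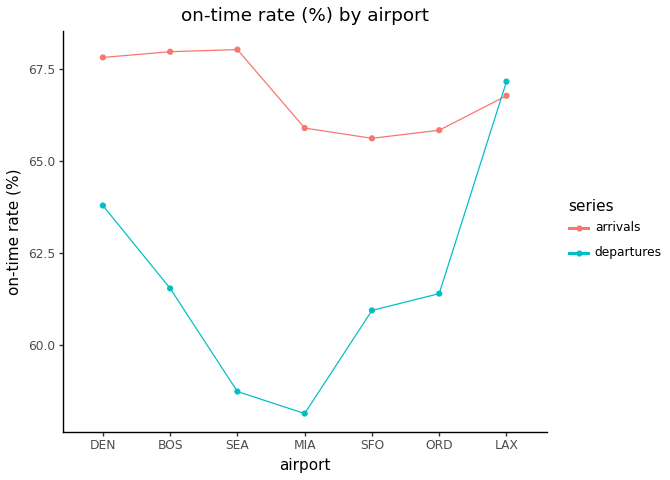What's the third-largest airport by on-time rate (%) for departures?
BOS

Top 4 for departures: LAX ≈ 67, DEN ≈ 64, BOS ≈ 62, ORD ≈ 61.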